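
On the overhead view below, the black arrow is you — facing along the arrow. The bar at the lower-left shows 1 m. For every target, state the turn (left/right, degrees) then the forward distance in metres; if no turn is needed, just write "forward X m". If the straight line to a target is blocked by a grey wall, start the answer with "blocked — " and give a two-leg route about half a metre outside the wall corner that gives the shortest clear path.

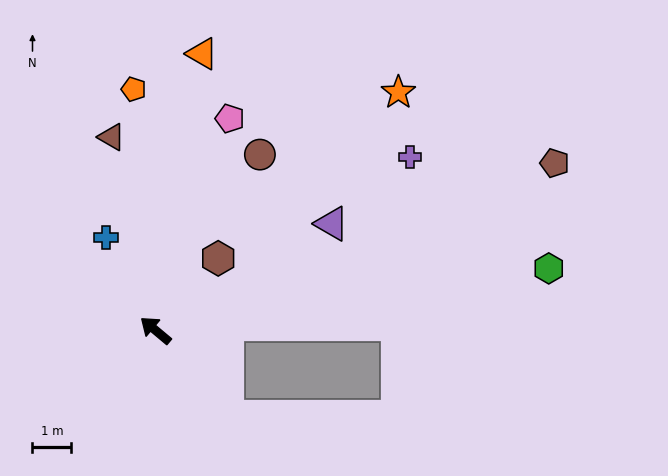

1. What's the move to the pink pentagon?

turn right 69°, forward 5.8 m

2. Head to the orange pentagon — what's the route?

turn right 45°, forward 6.3 m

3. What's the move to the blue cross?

turn right 22°, forward 2.7 m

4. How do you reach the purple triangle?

turn right 109°, forward 5.3 m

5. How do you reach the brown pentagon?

turn right 117°, forward 11.2 m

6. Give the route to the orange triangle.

turn right 60°, forward 7.3 m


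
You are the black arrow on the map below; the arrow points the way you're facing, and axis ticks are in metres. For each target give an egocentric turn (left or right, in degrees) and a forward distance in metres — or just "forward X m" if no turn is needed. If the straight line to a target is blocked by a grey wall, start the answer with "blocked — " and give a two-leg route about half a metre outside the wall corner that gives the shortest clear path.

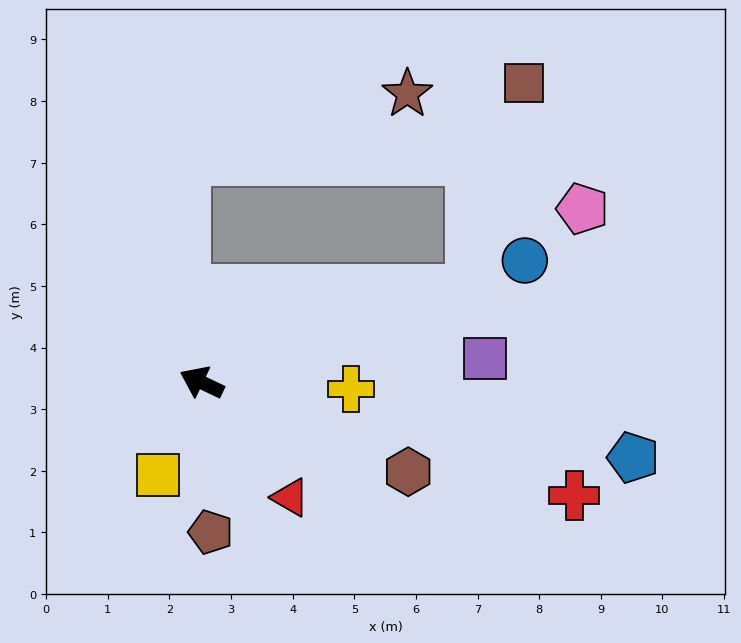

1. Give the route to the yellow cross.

turn right 157°, forward 2.4 m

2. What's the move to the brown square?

blocked — turn right 136°, forward 4.6 m, then turn left 57°, forward 3.5 m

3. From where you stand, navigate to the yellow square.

turn left 90°, forward 1.7 m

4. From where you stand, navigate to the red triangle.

turn left 153°, forward 2.4 m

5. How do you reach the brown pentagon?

turn left 119°, forward 2.4 m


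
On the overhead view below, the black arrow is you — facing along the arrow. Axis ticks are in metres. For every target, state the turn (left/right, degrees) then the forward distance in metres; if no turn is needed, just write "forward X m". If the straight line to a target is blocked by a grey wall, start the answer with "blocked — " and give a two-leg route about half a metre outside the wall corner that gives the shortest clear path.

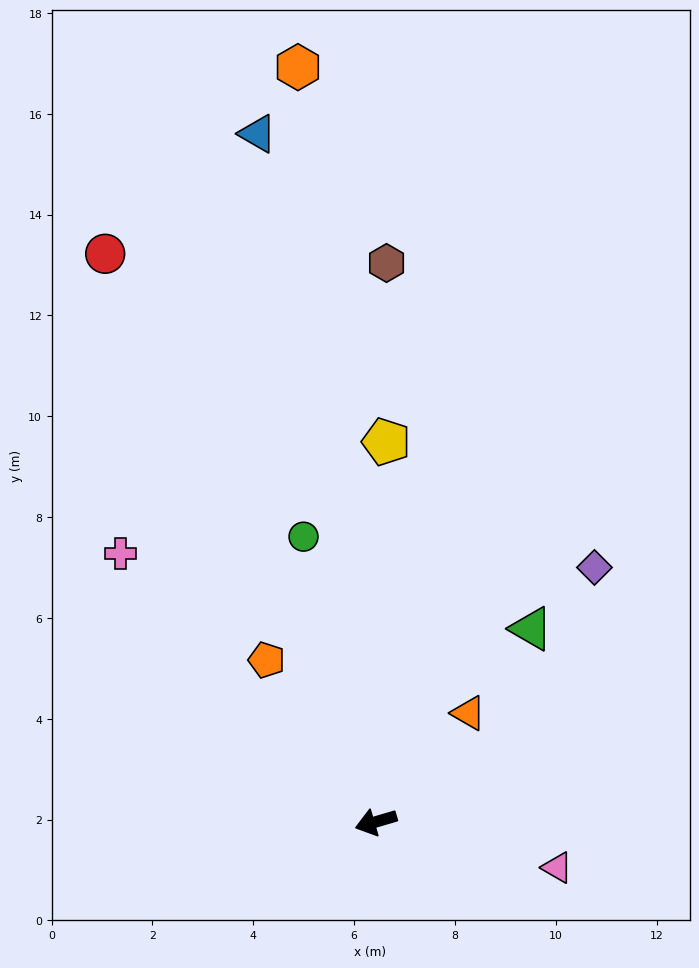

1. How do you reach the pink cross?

turn right 63°, forward 7.3 m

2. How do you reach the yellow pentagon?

turn right 108°, forward 7.5 m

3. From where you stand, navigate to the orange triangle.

turn right 147°, forward 2.8 m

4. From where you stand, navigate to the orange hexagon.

turn right 100°, forward 15.0 m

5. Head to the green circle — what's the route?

turn right 92°, forward 5.8 m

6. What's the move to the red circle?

turn right 81°, forward 12.5 m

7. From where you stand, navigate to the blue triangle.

turn right 97°, forward 13.8 m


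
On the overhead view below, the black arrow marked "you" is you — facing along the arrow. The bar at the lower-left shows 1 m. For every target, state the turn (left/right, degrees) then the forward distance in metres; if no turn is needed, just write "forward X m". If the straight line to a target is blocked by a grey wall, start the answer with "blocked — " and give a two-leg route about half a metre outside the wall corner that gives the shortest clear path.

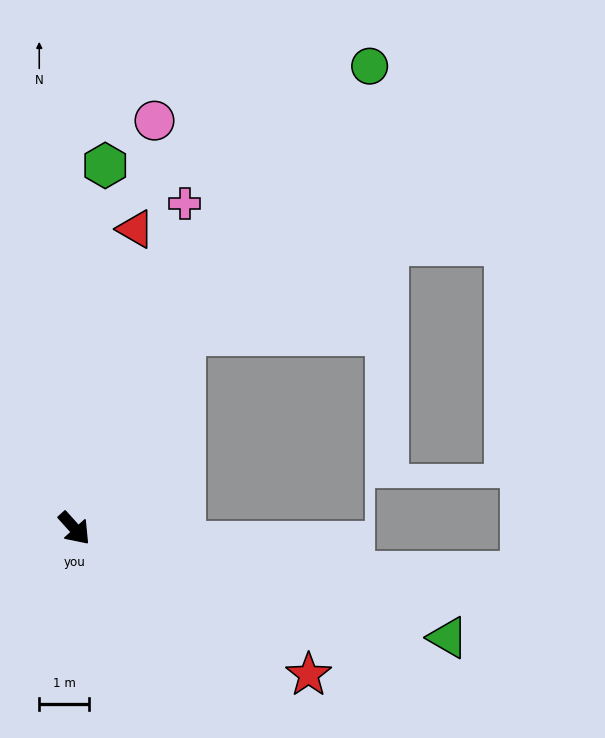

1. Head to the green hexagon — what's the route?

turn left 133°, forward 7.3 m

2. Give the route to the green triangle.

turn left 32°, forward 7.8 m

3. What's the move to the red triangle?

turn left 126°, forward 6.2 m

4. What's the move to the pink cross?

turn left 119°, forward 6.9 m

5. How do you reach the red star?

turn left 16°, forward 5.6 m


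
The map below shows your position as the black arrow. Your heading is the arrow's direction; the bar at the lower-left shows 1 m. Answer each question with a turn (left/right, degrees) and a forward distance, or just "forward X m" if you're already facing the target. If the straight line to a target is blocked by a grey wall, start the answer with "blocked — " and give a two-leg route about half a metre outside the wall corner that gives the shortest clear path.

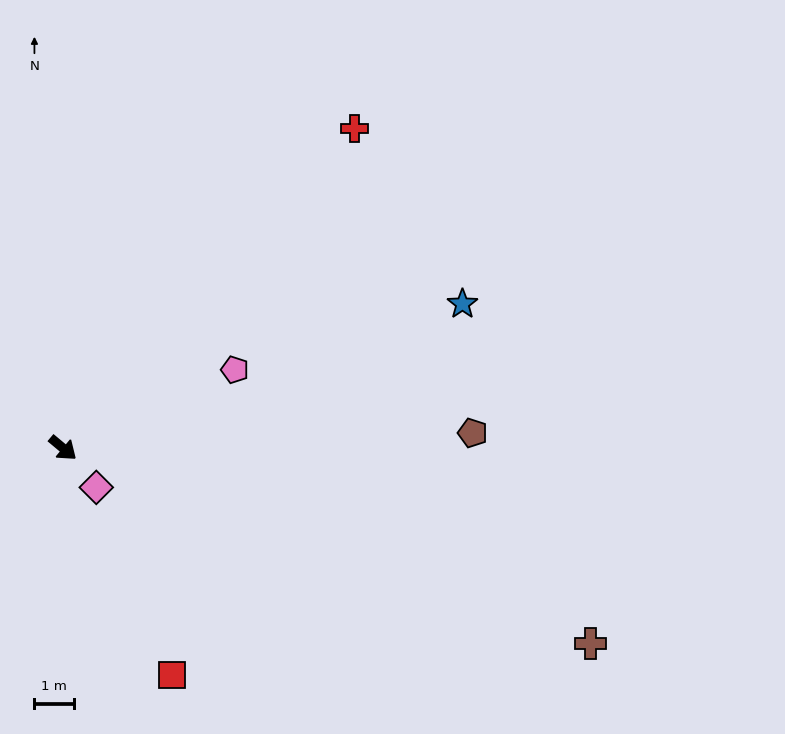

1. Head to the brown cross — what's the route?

turn left 20°, forward 14.2 m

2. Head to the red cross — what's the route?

turn left 88°, forward 11.0 m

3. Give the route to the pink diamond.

turn right 10°, forward 1.3 m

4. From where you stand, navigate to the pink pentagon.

turn left 64°, forward 4.8 m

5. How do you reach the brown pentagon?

turn left 42°, forward 10.4 m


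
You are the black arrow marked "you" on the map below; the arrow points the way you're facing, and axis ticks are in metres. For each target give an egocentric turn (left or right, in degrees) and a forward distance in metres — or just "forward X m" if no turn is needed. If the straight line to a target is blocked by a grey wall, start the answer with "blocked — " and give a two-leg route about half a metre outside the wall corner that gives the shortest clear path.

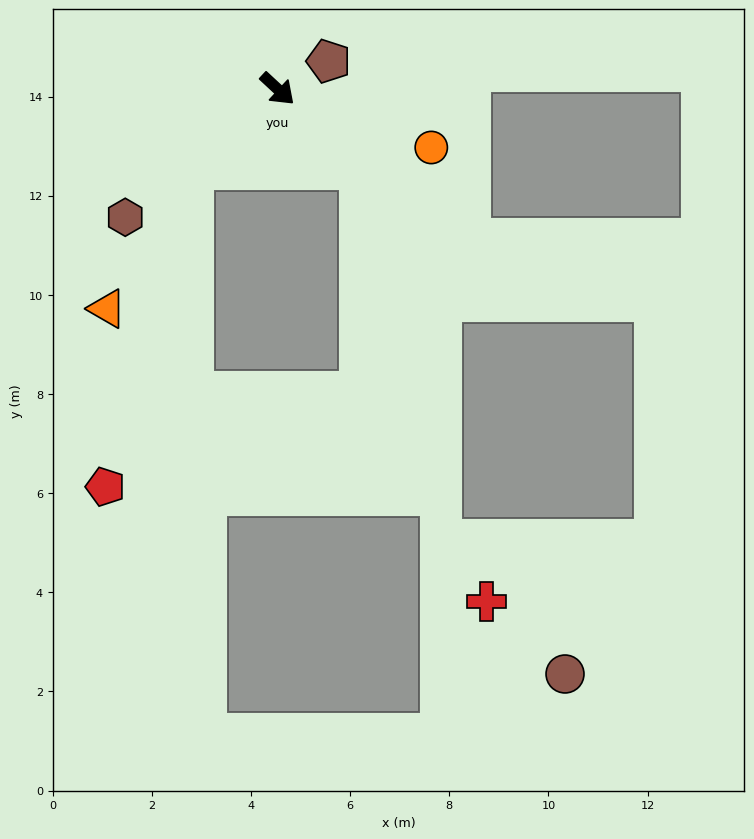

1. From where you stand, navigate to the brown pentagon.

turn left 71°, forward 1.2 m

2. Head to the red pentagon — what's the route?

blocked — turn right 94°, forward 2.3 m, then turn left 31°, forward 6.7 m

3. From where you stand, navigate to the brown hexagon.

turn right 97°, forward 4.0 m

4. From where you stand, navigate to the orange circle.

turn left 22°, forward 3.3 m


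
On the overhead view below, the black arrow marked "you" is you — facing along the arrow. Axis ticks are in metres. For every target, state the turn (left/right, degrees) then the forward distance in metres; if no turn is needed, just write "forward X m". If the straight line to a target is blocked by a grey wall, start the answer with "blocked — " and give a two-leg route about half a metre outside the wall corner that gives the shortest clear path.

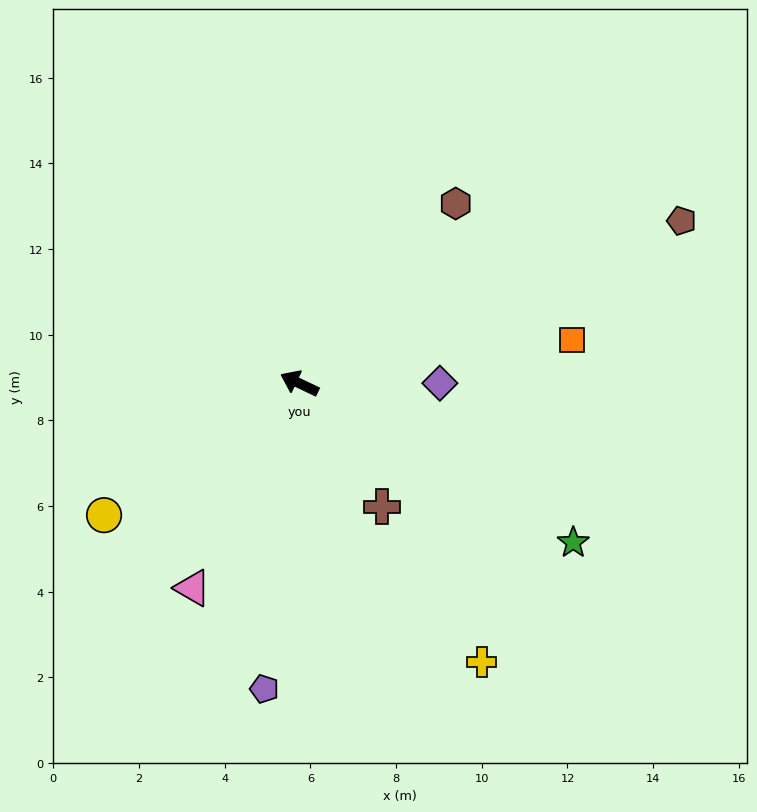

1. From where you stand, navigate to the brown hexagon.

turn right 106°, forward 5.6 m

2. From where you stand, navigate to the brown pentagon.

turn right 132°, forward 9.7 m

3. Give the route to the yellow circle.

turn left 59°, forward 5.5 m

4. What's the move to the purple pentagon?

turn left 109°, forward 7.2 m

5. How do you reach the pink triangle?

turn left 88°, forward 5.4 m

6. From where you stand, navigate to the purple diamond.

turn right 155°, forward 3.3 m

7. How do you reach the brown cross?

turn left 149°, forward 3.5 m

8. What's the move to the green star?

turn left 175°, forward 7.4 m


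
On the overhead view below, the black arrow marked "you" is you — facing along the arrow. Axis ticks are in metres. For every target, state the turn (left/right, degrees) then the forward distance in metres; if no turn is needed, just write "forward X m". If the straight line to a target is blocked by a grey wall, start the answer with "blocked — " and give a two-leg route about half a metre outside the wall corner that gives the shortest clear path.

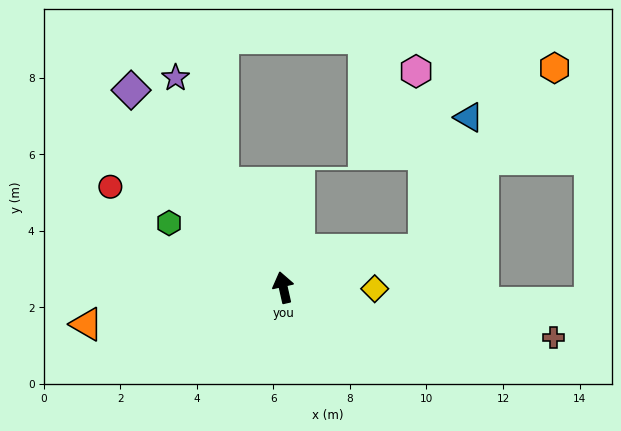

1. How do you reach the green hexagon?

turn left 48°, forward 3.4 m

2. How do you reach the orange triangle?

turn left 88°, forward 5.2 m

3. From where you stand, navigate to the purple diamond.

turn left 25°, forward 6.5 m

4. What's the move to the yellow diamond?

turn right 104°, forward 2.4 m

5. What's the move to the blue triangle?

blocked — turn right 88°, forward 3.8 m, then turn left 57°, forward 3.7 m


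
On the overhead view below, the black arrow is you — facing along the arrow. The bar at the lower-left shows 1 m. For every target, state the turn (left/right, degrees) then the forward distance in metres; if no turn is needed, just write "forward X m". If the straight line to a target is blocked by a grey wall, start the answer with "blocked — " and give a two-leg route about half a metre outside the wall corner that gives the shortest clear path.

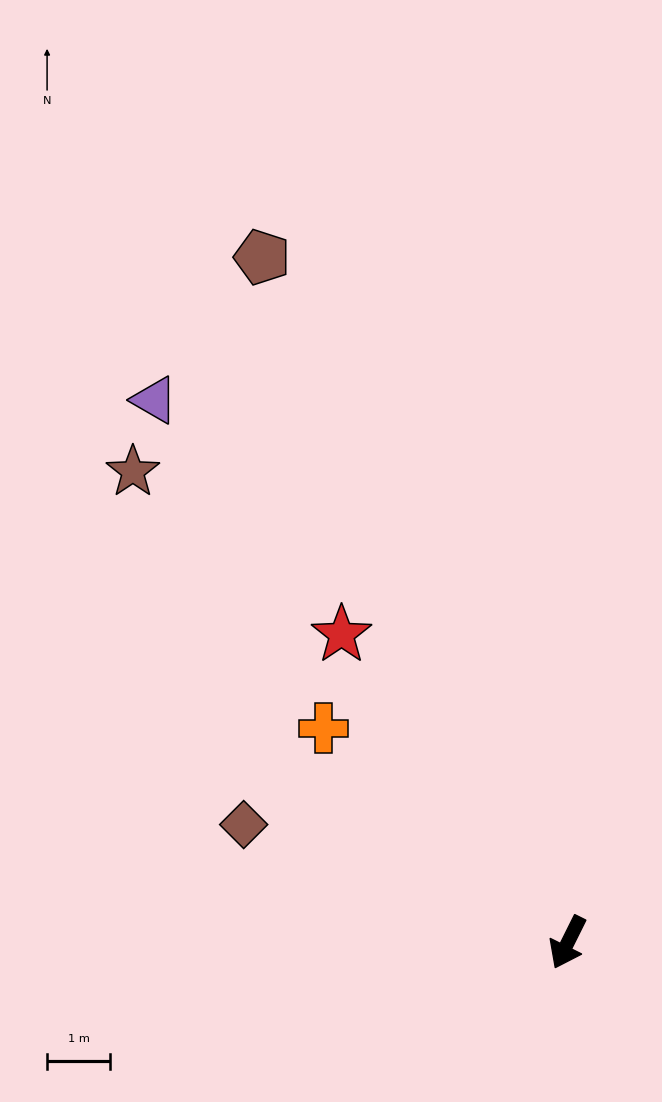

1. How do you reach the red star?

turn right 117°, forward 6.0 m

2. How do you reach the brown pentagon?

turn right 130°, forward 11.9 m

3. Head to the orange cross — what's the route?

turn right 105°, forward 5.1 m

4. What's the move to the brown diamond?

turn right 84°, forward 5.5 m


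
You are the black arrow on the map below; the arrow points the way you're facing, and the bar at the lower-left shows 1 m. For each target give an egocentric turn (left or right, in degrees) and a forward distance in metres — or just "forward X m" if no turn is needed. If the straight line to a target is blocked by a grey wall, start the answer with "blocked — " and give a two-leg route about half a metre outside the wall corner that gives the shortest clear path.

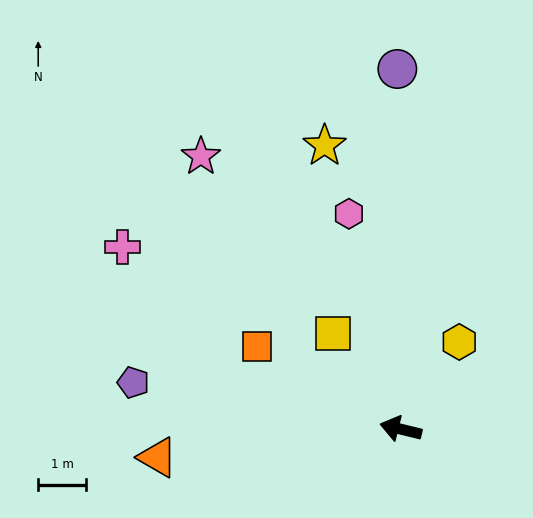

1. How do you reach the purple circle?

turn right 76°, forward 7.5 m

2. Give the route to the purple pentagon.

turn left 4°, forward 5.7 m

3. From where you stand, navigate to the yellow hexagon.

turn right 110°, forward 2.2 m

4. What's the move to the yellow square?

turn right 41°, forward 2.4 m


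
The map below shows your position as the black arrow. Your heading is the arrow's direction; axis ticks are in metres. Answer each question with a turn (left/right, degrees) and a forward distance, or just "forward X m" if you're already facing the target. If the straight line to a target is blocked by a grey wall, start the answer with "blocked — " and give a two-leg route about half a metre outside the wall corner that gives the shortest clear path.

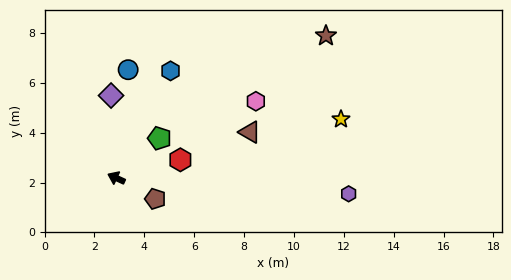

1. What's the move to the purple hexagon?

turn right 159°, forward 9.3 m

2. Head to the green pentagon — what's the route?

turn right 113°, forward 2.4 m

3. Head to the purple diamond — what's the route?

turn right 62°, forward 3.3 m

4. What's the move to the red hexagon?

turn right 139°, forward 2.7 m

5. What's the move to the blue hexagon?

turn right 92°, forward 4.8 m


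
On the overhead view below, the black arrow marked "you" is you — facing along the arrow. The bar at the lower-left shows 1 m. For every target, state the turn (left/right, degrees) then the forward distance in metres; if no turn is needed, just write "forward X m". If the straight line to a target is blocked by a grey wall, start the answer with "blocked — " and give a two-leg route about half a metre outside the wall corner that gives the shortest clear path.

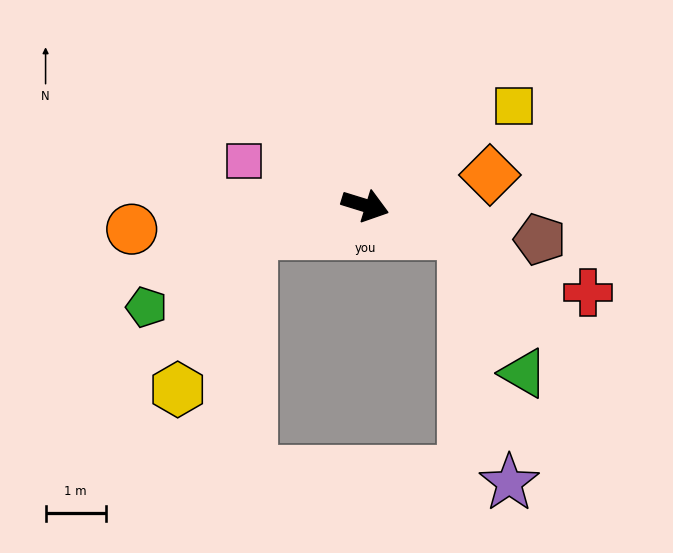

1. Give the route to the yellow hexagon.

blocked — turn right 149°, forward 1.9 m, then turn left 51°, forward 2.9 m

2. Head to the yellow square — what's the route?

turn left 51°, forward 3.0 m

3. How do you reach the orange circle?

turn right 157°, forward 3.9 m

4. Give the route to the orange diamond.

turn left 31°, forward 2.1 m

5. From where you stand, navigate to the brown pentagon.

turn left 6°, forward 2.9 m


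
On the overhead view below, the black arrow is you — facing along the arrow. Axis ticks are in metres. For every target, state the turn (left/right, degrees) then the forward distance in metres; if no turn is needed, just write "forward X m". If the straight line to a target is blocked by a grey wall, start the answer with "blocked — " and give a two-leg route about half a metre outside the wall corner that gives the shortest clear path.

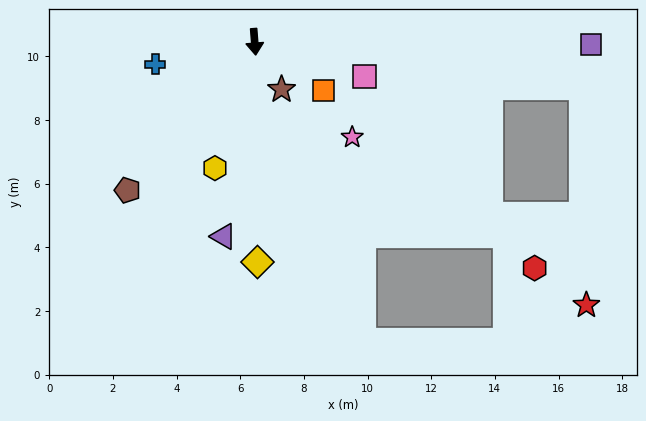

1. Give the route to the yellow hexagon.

turn right 22°, forward 4.2 m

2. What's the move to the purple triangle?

turn right 14°, forward 6.2 m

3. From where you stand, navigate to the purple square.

turn left 85°, forward 10.6 m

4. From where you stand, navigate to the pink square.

turn left 68°, forward 3.6 m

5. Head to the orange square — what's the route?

turn left 50°, forward 2.6 m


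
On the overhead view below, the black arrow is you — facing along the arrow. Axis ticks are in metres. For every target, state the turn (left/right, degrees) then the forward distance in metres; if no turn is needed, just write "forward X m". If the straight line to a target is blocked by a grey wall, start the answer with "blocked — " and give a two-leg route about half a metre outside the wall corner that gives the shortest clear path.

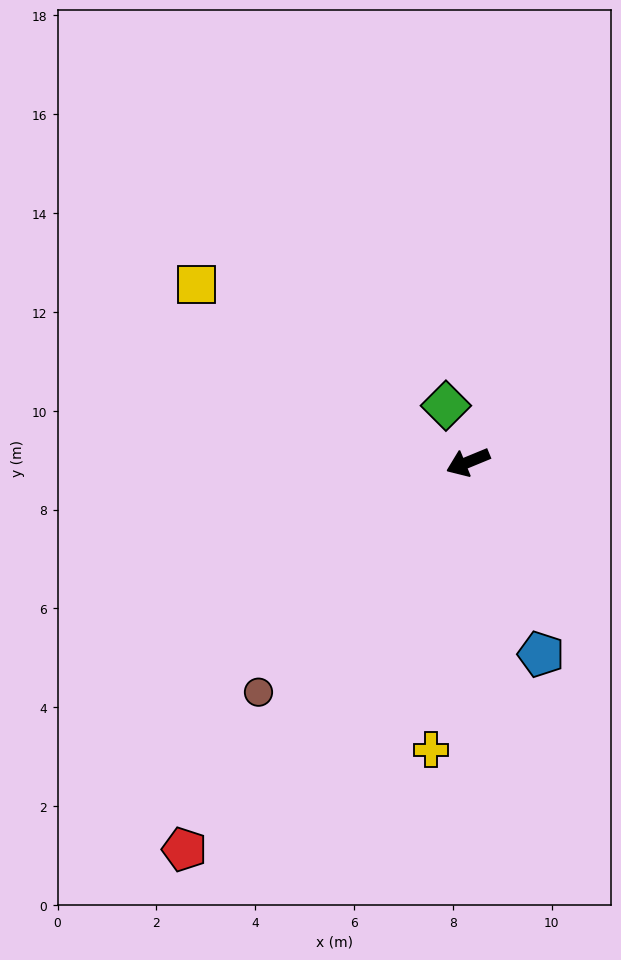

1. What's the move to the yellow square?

turn right 56°, forward 6.6 m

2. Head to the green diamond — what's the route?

turn right 91°, forward 1.2 m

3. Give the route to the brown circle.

turn left 25°, forward 6.3 m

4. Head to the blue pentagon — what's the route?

turn left 88°, forward 4.2 m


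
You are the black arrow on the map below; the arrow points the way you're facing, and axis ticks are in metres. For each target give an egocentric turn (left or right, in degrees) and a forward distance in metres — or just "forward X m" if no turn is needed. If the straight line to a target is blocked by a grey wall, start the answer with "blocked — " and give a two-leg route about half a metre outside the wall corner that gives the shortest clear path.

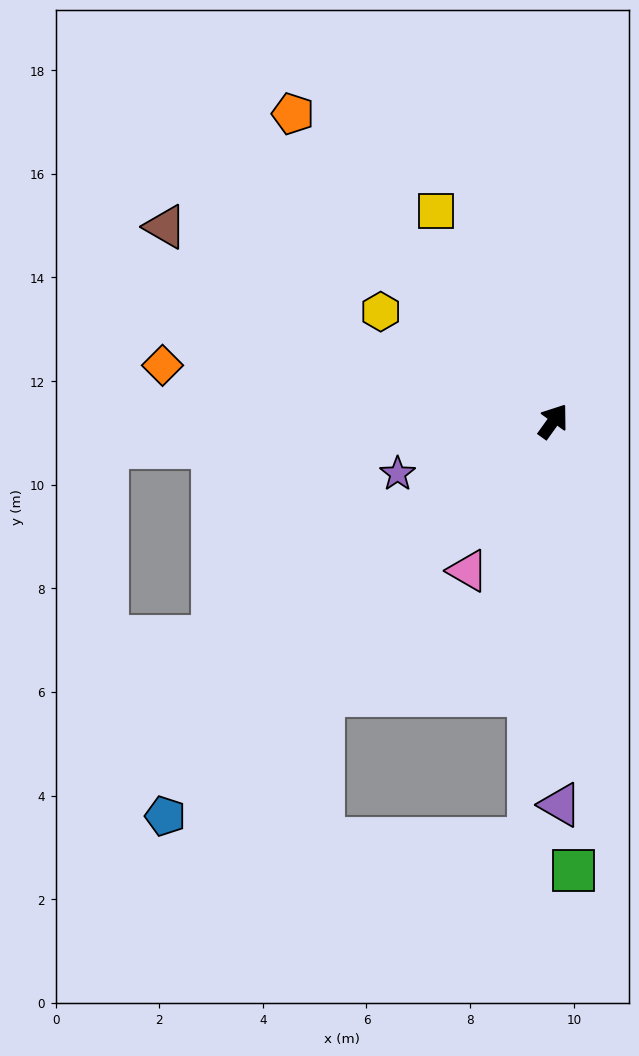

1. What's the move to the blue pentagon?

turn left 171°, forward 10.7 m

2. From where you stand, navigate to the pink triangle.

turn right 174°, forward 3.3 m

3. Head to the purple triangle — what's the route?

turn right 143°, forward 7.4 m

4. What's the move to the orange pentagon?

turn left 76°, forward 7.8 m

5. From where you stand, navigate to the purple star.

turn left 144°, forward 3.2 m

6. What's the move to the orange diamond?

turn left 118°, forward 7.6 m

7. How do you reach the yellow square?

turn left 65°, forward 4.6 m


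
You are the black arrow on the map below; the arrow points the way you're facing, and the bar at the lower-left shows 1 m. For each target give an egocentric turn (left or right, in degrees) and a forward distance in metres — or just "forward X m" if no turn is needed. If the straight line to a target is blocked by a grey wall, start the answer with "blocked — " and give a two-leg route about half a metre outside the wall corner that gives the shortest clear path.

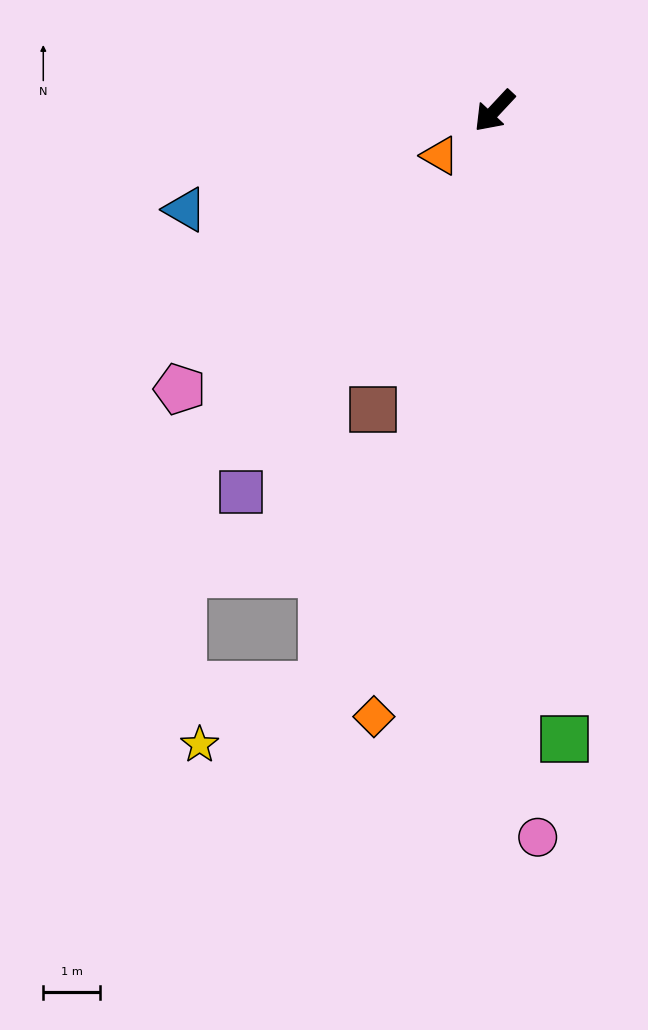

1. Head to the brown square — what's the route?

turn left 21°, forward 5.7 m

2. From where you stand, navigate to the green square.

turn left 49°, forward 11.1 m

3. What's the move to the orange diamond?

turn left 32°, forward 10.8 m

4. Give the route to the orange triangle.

turn right 8°, forward 1.2 m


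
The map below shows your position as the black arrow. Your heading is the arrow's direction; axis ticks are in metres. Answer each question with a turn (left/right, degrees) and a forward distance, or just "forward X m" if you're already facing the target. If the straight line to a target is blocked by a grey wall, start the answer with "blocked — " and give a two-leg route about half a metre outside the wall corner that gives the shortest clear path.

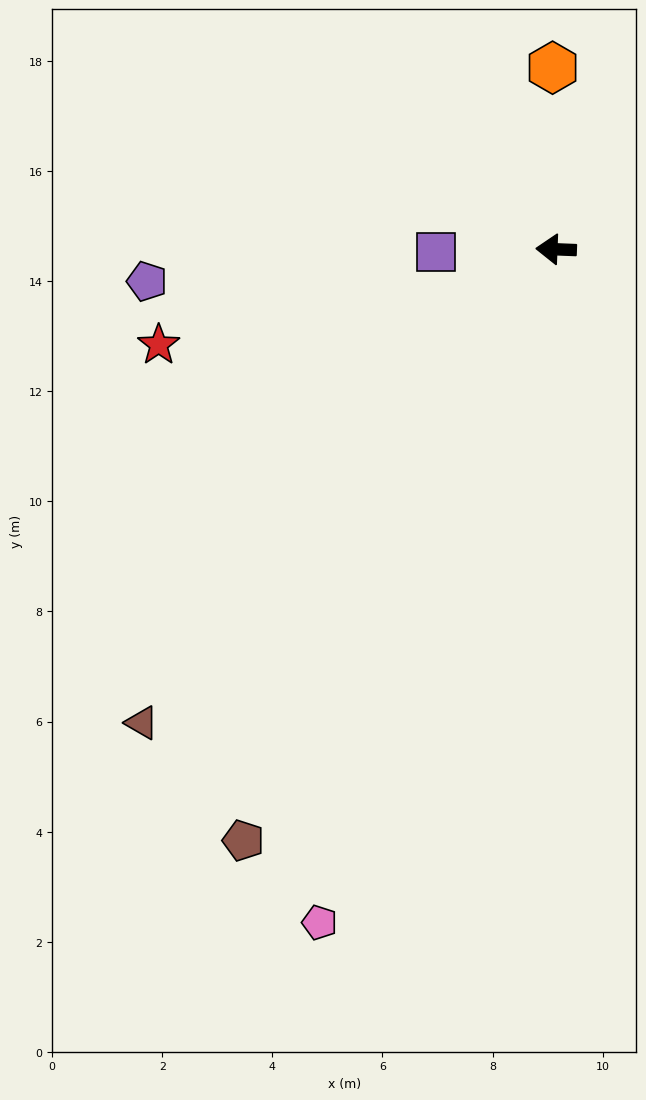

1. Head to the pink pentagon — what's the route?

turn left 73°, forward 13.0 m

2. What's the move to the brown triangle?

turn left 51°, forward 11.4 m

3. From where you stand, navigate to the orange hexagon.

turn right 87°, forward 3.3 m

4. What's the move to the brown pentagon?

turn left 64°, forward 12.1 m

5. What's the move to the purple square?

turn left 4°, forward 2.2 m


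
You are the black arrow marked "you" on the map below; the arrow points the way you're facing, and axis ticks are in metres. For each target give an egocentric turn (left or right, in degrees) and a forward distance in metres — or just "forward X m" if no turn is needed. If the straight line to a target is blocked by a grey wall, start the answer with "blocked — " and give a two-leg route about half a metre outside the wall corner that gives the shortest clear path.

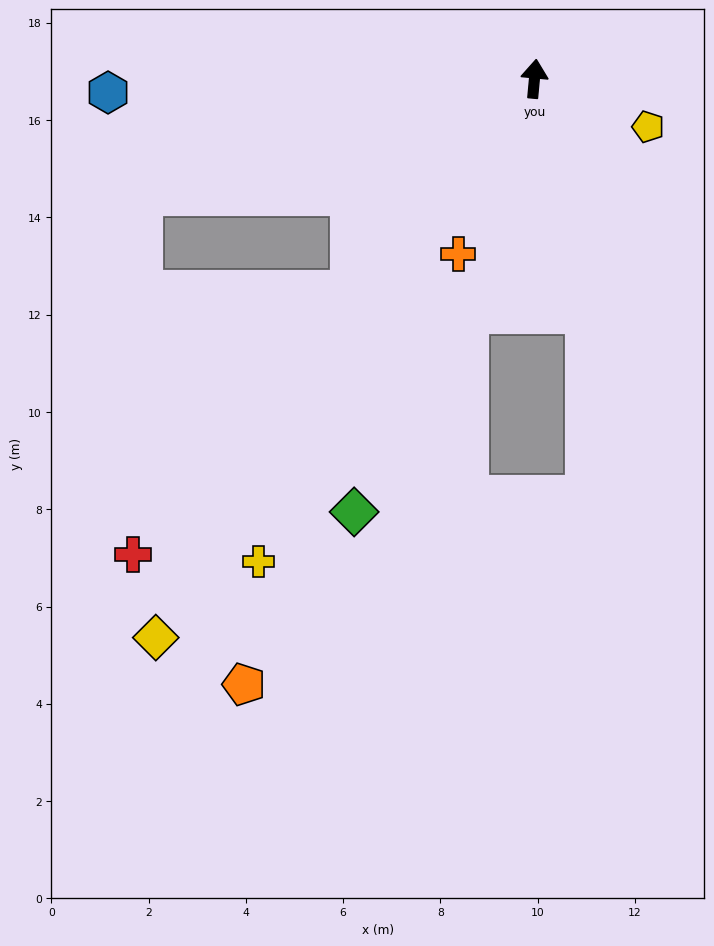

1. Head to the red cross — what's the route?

turn left 145°, forward 12.8 m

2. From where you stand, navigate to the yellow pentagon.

turn right 108°, forward 2.5 m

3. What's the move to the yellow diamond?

turn left 151°, forward 13.9 m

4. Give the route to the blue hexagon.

turn left 97°, forward 8.8 m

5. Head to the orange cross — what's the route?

turn left 162°, forward 3.9 m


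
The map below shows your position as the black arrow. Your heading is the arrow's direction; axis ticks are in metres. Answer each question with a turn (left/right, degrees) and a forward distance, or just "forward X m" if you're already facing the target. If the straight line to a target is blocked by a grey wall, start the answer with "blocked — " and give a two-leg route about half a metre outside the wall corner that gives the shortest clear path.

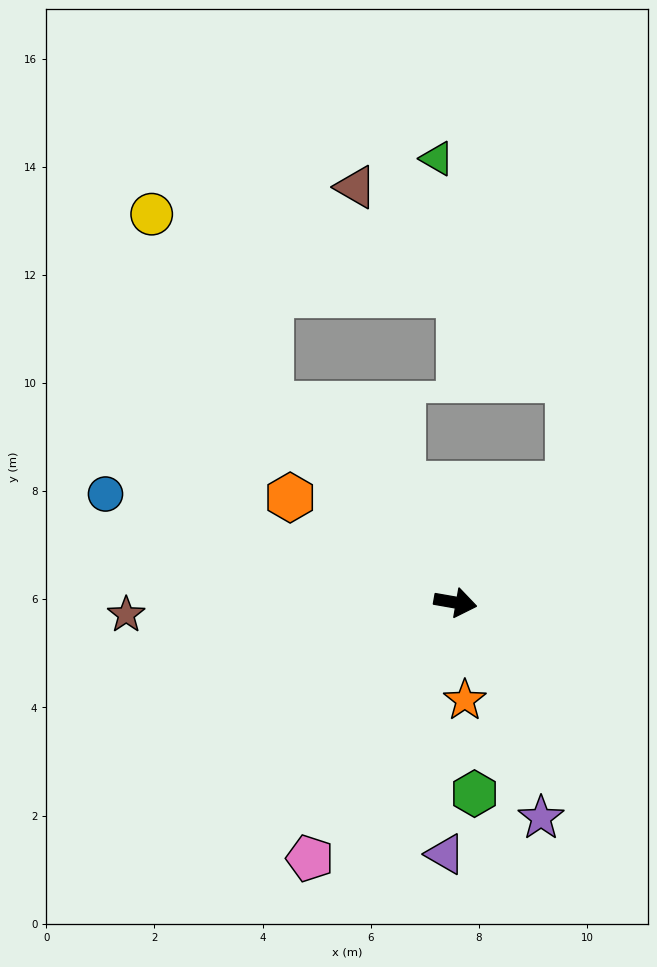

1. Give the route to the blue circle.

turn left 173°, forward 6.8 m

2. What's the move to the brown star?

turn right 168°, forward 6.1 m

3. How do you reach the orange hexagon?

turn left 157°, forward 3.6 m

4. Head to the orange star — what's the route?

turn right 75°, forward 1.8 m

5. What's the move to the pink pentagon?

turn right 110°, forward 5.4 m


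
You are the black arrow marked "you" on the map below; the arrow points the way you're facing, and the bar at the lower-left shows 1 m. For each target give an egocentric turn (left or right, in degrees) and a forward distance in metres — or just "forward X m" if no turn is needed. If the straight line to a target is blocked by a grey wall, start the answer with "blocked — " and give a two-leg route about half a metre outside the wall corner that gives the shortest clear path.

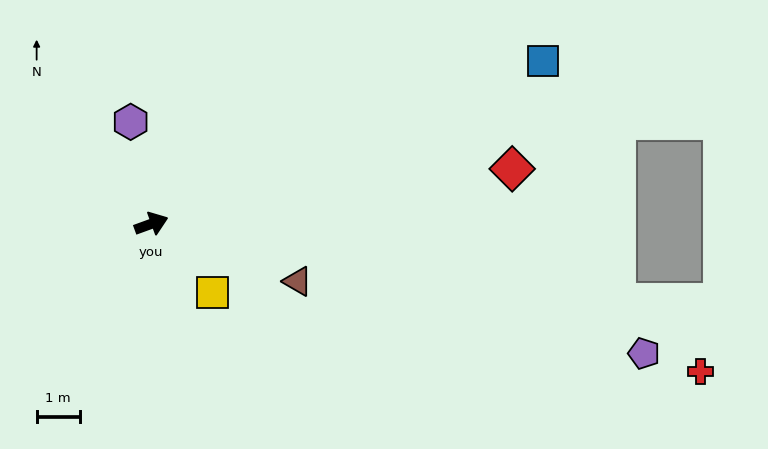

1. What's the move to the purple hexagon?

turn left 81°, forward 2.4 m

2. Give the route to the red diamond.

turn right 11°, forward 8.4 m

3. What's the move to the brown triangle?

turn right 41°, forward 3.6 m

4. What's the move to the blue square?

turn left 3°, forward 9.8 m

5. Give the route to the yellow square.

turn right 69°, forward 2.1 m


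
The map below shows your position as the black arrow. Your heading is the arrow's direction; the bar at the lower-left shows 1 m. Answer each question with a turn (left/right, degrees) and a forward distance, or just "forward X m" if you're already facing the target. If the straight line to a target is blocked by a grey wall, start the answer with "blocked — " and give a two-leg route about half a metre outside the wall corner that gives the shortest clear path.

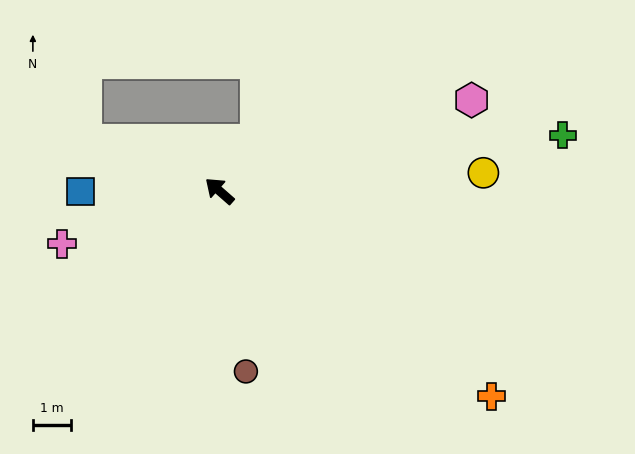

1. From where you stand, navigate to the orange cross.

turn right 176°, forward 8.8 m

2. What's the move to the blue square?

turn left 41°, forward 3.6 m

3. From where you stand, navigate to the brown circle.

turn left 140°, forward 4.7 m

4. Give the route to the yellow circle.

turn right 135°, forward 6.9 m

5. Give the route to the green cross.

turn right 130°, forward 9.0 m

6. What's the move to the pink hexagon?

turn right 119°, forward 7.0 m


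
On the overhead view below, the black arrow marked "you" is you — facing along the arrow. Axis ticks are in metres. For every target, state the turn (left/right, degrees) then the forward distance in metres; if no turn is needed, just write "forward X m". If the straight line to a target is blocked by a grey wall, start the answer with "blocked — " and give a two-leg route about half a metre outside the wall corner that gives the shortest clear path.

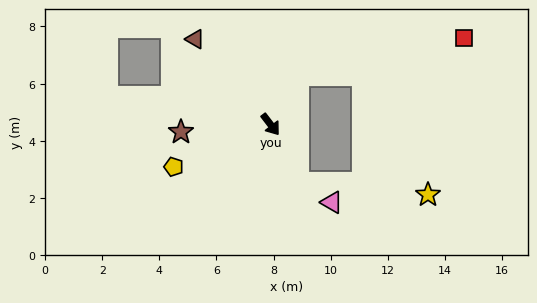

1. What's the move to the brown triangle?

turn right 176°, forward 4.0 m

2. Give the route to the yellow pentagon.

turn right 104°, forward 3.7 m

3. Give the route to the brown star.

turn right 123°, forward 3.1 m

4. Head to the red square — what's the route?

blocked — turn left 115°, forward 2.0 m, then turn right 50°, forward 6.0 m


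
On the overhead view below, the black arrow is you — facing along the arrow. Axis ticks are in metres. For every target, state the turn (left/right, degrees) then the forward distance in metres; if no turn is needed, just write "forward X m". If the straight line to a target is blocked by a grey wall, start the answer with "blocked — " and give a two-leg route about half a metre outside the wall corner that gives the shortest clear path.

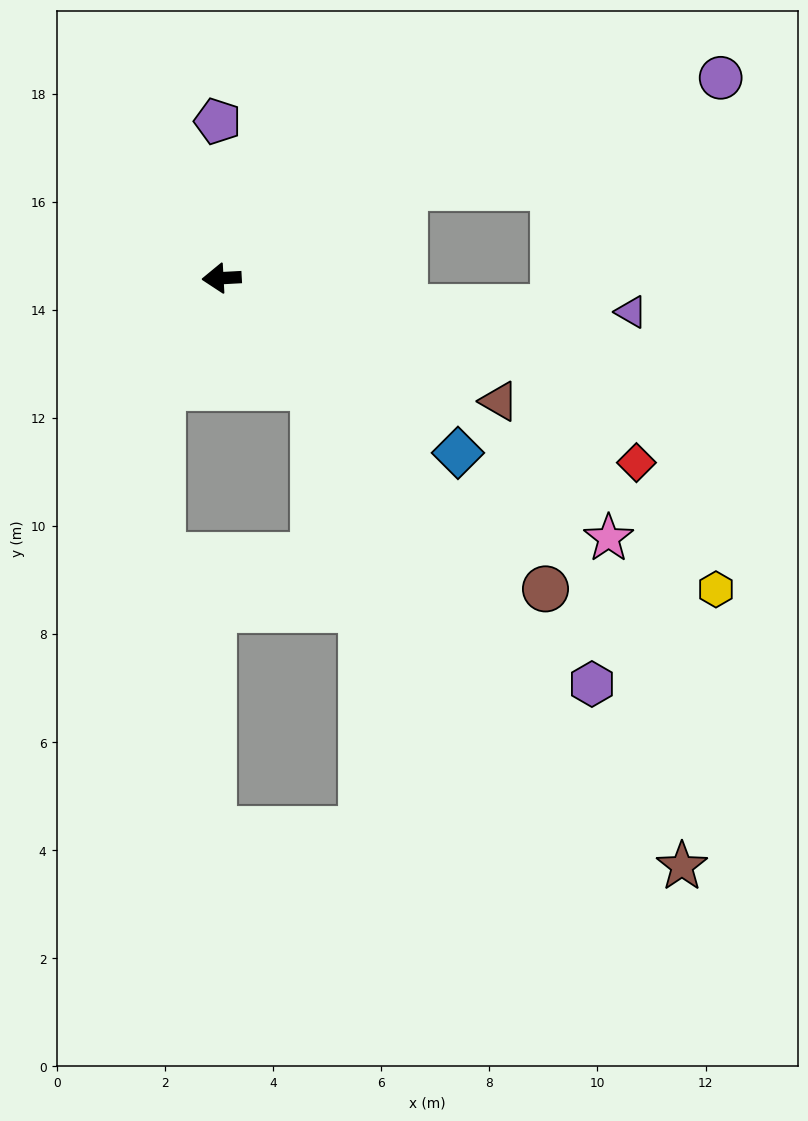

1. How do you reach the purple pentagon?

turn right 92°, forward 2.9 m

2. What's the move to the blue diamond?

turn left 140°, forward 5.4 m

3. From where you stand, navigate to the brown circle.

turn left 133°, forward 8.3 m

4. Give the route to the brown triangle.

turn left 153°, forward 5.6 m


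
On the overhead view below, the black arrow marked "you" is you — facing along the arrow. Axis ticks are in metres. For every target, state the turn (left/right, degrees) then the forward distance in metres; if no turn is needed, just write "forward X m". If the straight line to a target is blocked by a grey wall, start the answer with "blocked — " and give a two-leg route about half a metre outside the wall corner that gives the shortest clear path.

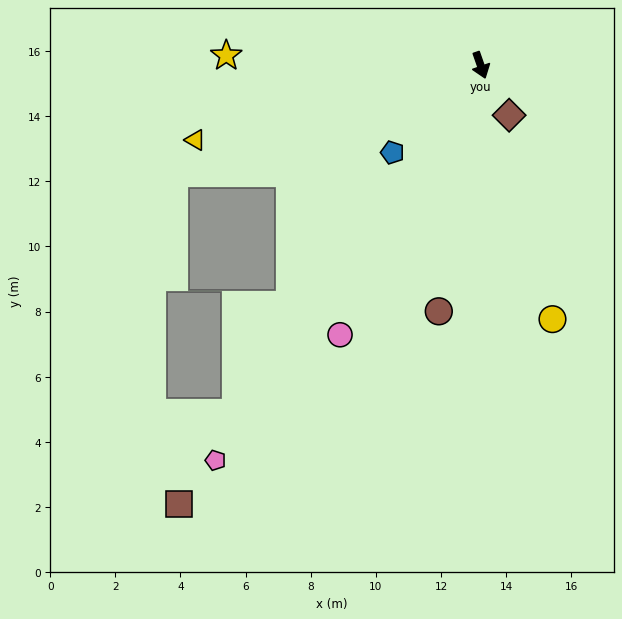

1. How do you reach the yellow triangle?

turn right 95°, forward 9.1 m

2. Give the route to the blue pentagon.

turn right 65°, forward 3.8 m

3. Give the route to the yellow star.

turn right 111°, forward 7.8 m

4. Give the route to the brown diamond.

turn left 10°, forward 1.8 m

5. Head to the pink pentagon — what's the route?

turn right 53°, forward 14.6 m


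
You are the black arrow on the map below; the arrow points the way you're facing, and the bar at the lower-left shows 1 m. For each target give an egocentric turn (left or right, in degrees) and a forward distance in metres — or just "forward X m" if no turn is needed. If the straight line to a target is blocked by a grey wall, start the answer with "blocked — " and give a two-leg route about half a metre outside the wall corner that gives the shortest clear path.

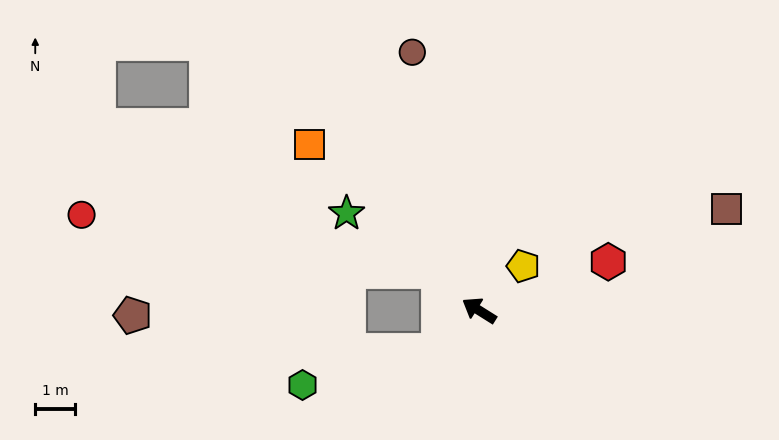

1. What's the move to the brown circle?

turn right 43°, forward 6.6 m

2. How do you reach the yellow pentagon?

turn right 103°, forward 1.6 m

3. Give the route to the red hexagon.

turn right 127°, forward 3.4 m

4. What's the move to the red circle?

blocked — turn right 11°, forward 1.4 m, then turn left 34°, forward 9.0 m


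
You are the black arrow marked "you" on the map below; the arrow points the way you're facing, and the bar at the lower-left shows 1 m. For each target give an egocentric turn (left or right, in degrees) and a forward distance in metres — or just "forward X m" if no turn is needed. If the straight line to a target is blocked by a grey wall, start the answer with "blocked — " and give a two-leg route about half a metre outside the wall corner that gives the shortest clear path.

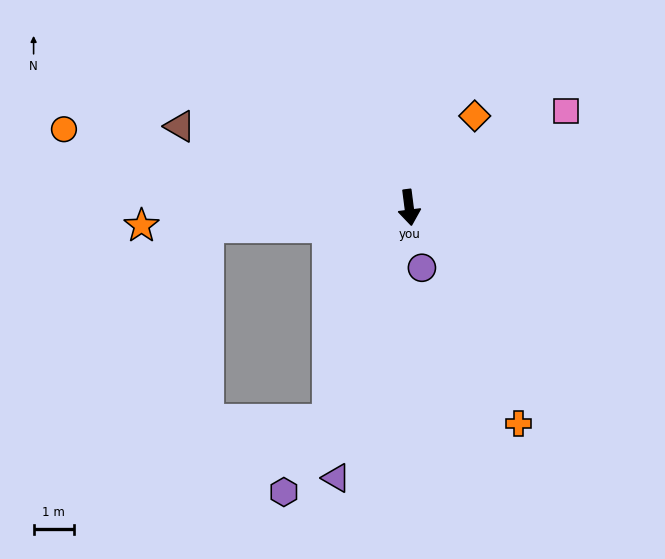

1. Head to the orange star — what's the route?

turn right 93°, forward 6.7 m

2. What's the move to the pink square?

turn left 114°, forward 4.6 m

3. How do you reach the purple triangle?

turn right 22°, forward 7.0 m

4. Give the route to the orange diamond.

turn left 137°, forward 2.8 m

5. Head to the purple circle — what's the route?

turn left 5°, forward 1.5 m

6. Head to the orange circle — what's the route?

turn right 110°, forward 8.8 m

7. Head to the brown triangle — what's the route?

turn right 117°, forward 6.1 m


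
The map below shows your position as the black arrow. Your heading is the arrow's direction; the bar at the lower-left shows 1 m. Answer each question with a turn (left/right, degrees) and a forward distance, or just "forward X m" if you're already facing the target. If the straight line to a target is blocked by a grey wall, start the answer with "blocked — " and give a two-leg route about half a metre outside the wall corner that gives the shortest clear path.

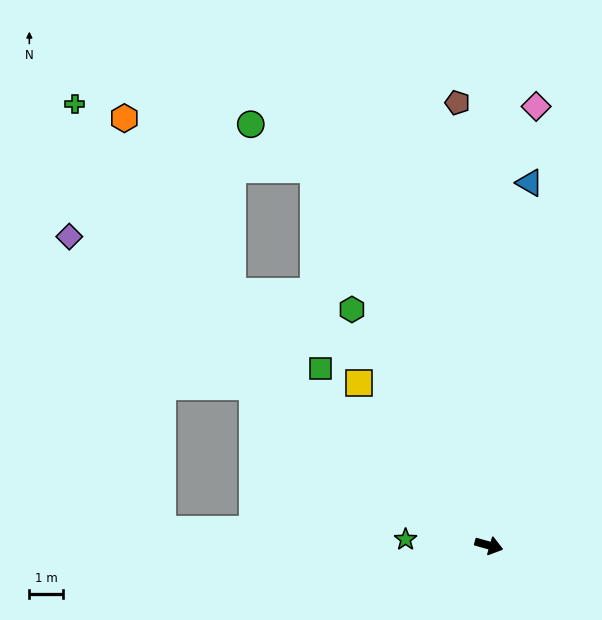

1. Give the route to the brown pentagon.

turn left 110°, forward 13.3 m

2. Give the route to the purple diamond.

turn left 159°, forward 15.7 m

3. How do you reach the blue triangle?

turn left 99°, forward 11.0 m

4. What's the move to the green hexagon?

turn left 136°, forward 8.2 m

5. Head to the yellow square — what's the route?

turn left 144°, forward 6.3 m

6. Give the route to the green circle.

blocked — turn left 131°, forward 12.5 m, then turn left 29°, forward 2.3 m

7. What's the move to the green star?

turn right 168°, forward 2.5 m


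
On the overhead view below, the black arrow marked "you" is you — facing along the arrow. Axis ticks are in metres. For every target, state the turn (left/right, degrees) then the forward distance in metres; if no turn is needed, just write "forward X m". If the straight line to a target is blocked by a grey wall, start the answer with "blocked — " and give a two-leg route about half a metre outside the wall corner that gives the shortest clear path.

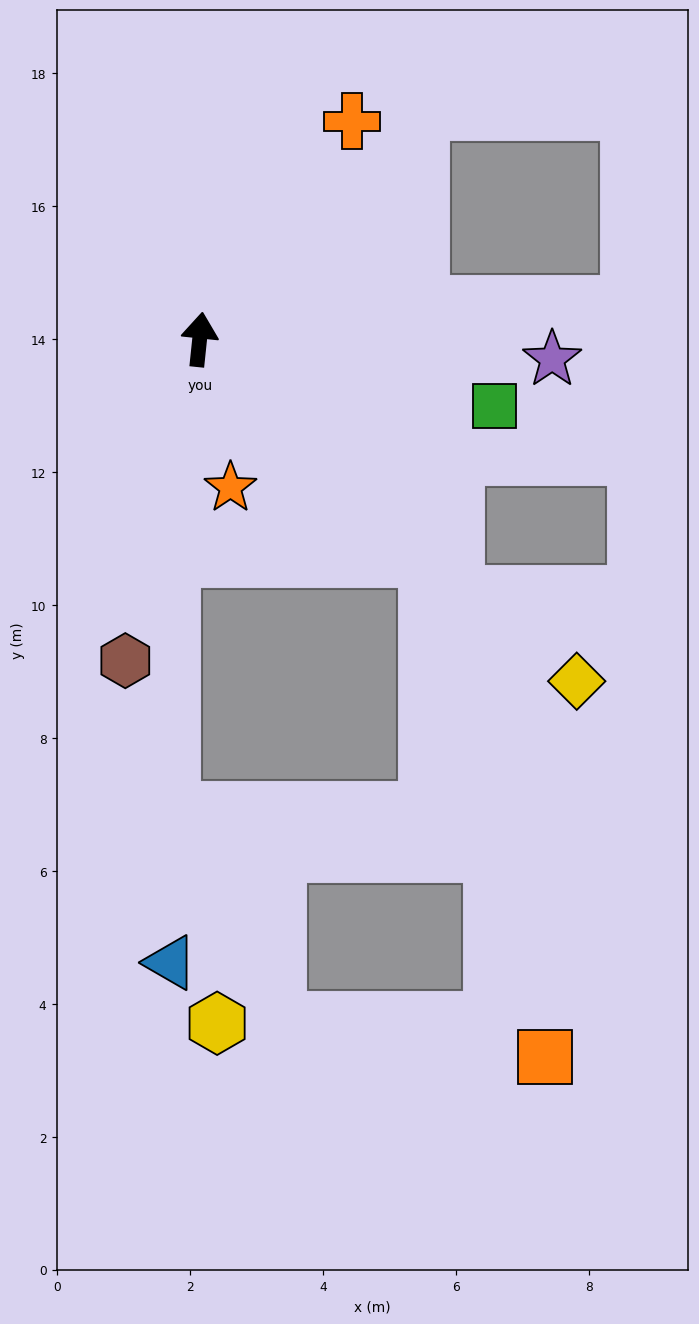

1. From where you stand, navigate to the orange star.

turn right 162°, forward 2.3 m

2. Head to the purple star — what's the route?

turn right 87°, forward 5.3 m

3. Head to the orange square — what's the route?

blocked — turn right 128°, forward 4.8 m, then turn right 33°, forward 7.7 m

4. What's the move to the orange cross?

turn right 29°, forward 4.0 m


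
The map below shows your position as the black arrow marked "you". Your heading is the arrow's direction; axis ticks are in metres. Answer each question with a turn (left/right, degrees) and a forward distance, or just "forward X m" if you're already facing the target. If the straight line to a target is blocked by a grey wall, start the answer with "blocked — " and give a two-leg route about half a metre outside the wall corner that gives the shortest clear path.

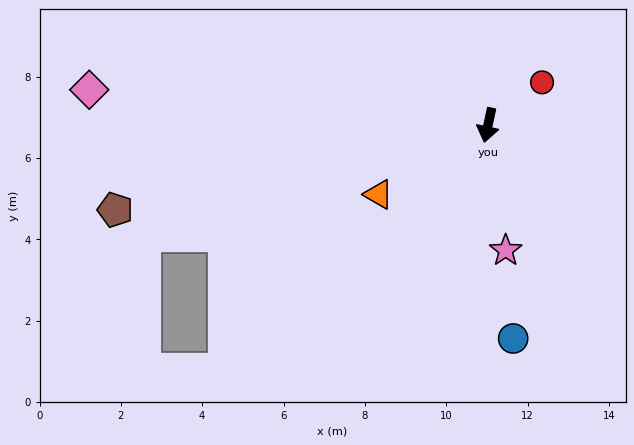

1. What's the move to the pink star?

turn left 20°, forward 3.1 m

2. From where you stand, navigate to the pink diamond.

turn right 83°, forward 9.8 m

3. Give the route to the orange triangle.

turn right 46°, forward 3.2 m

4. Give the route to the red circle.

turn left 141°, forward 1.7 m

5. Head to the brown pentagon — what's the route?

turn right 65°, forward 9.4 m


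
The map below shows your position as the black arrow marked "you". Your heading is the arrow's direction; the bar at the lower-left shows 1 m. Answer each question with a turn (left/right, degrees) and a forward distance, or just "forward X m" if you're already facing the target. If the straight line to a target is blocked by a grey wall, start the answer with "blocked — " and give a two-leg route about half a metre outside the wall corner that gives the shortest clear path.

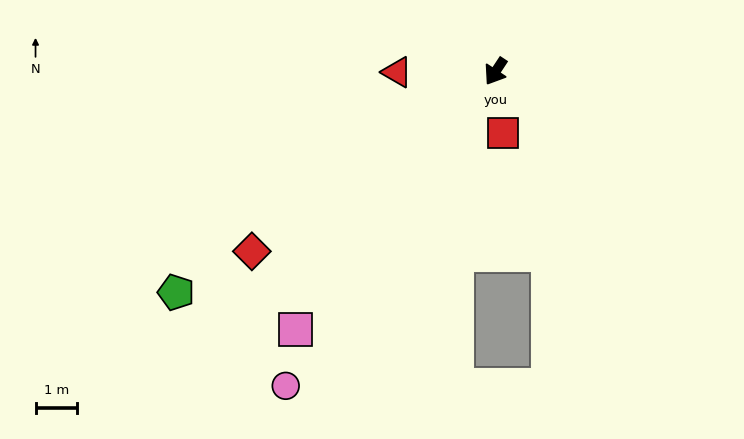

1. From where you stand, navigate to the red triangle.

turn right 56°, forward 2.4 m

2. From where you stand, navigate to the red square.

turn left 40°, forward 1.5 m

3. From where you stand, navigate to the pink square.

turn right 4°, forward 7.8 m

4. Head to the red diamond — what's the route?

turn right 20°, forward 7.2 m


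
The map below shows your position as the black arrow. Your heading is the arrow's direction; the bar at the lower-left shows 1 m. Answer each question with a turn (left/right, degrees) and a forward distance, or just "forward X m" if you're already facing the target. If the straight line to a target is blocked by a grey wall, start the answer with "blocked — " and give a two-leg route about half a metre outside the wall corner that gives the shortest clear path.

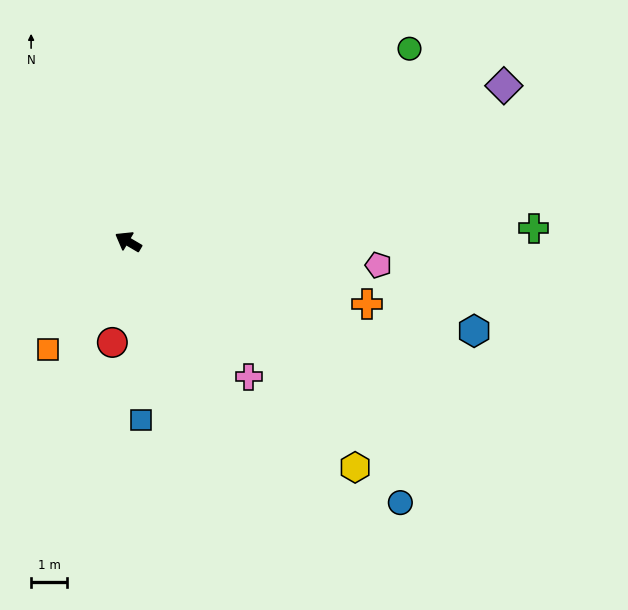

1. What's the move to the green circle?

turn right 115°, forward 9.5 m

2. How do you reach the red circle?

turn left 112°, forward 2.8 m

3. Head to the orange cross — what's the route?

turn right 164°, forward 6.8 m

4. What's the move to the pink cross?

turn left 162°, forward 5.0 m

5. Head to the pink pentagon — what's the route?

turn right 155°, forward 7.0 m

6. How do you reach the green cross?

turn right 148°, forward 11.3 m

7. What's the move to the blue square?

turn left 125°, forward 5.0 m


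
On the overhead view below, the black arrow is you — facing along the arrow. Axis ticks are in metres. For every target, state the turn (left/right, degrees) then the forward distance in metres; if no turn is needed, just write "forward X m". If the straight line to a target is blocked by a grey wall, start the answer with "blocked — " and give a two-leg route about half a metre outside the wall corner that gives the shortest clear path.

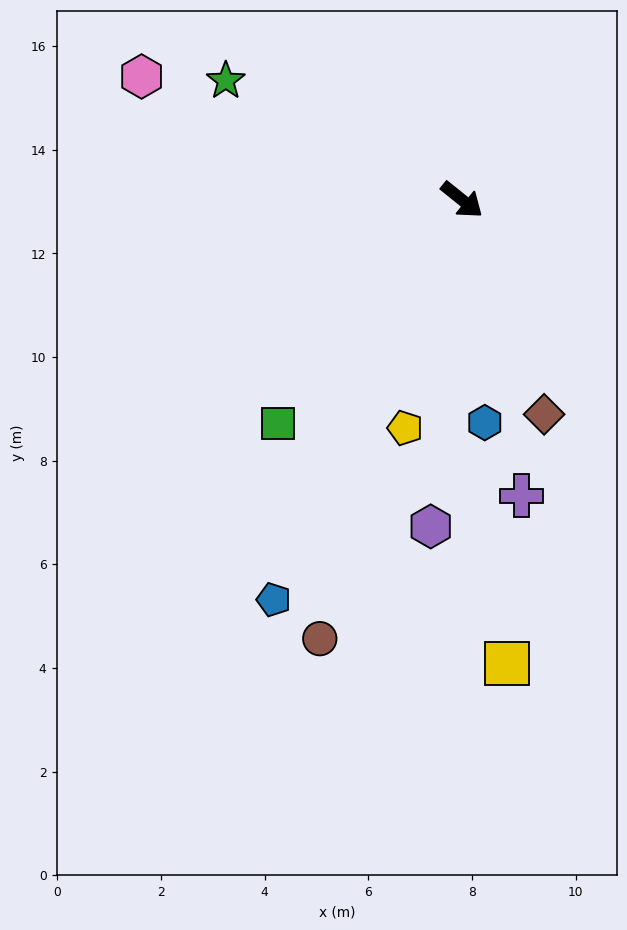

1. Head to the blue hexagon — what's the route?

turn right 45°, forward 4.3 m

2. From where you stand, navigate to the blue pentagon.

turn right 76°, forward 8.5 m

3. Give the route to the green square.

turn right 91°, forward 5.6 m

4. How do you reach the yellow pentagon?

turn right 65°, forward 4.5 m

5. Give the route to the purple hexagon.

turn right 57°, forward 6.3 m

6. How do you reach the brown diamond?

turn right 30°, forward 4.4 m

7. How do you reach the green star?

turn right 168°, forward 5.1 m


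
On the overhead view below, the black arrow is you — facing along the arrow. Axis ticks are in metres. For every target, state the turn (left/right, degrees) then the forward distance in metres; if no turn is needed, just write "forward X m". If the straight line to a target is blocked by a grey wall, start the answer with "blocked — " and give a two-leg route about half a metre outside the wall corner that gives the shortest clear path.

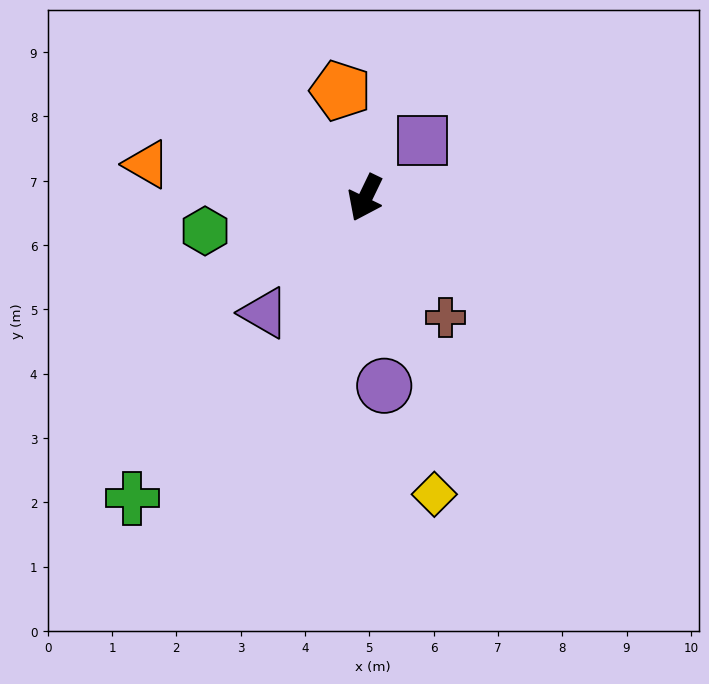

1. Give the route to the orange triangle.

turn right 73°, forward 3.4 m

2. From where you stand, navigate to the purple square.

turn left 161°, forward 1.3 m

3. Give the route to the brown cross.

turn left 60°, forward 2.2 m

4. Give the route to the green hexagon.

turn right 53°, forward 2.5 m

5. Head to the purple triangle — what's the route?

turn right 16°, forward 2.4 m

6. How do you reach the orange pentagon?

turn right 141°, forward 1.7 m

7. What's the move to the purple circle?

turn left 32°, forward 2.9 m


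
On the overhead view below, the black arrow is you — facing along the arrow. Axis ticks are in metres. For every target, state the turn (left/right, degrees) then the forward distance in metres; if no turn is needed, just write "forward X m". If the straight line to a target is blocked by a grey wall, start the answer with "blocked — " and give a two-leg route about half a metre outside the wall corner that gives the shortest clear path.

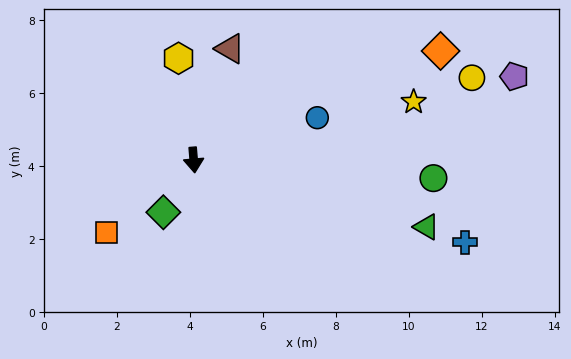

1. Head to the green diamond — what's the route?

turn right 35°, forward 1.7 m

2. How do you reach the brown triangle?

turn left 157°, forward 3.2 m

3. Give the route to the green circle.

turn left 81°, forward 6.6 m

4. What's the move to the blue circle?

turn left 104°, forward 3.6 m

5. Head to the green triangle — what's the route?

turn left 69°, forward 6.6 m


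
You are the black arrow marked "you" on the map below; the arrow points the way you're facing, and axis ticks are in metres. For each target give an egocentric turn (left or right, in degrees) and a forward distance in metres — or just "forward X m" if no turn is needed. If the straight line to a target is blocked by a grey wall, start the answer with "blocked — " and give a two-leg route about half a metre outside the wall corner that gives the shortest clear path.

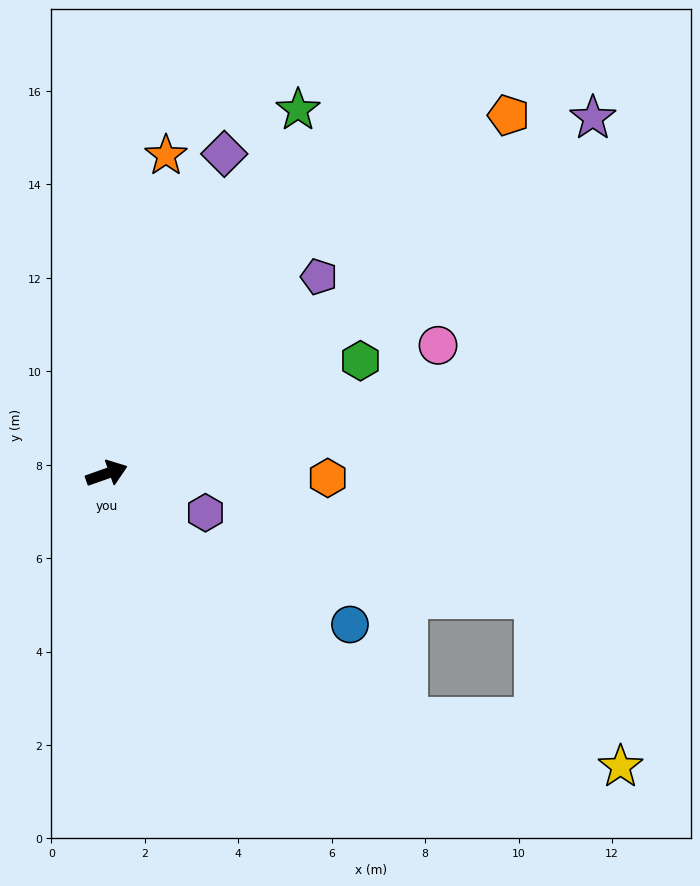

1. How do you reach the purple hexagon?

turn right 41°, forward 2.3 m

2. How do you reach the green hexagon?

turn left 5°, forward 5.9 m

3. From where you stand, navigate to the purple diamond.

turn left 50°, forward 7.3 m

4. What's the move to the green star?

turn left 43°, forward 8.8 m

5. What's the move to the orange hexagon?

turn right 21°, forward 4.7 m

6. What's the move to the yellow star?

blocked — turn right 58°, forward 8.3 m, then turn left 26°, forward 4.7 m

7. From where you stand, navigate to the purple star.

turn left 17°, forward 12.9 m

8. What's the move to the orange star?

turn left 60°, forward 6.9 m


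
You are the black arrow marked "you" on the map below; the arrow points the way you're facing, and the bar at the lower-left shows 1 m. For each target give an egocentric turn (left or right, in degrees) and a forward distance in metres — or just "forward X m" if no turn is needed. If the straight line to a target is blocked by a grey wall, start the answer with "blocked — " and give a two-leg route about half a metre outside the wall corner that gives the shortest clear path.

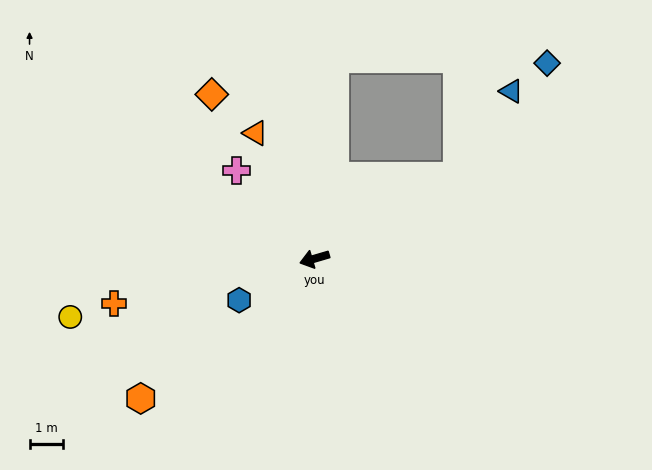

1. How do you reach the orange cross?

turn right 4°, forward 6.1 m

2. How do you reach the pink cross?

turn right 65°, forward 3.5 m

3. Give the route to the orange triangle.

turn right 81°, forward 4.1 m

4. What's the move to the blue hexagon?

turn left 12°, forward 2.6 m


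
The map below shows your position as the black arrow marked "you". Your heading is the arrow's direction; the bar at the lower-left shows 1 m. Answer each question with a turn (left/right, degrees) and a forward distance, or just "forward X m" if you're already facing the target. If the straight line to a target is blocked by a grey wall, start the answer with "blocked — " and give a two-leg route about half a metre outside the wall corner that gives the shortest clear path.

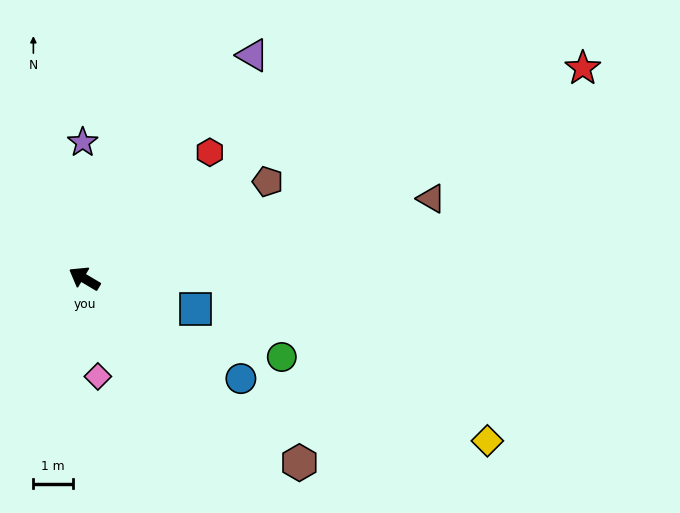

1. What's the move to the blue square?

turn right 165°, forward 2.9 m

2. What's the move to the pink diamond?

turn left 129°, forward 2.5 m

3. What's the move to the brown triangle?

turn right 136°, forward 9.1 m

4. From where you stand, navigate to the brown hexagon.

turn left 170°, forward 7.2 m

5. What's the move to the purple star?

turn right 59°, forward 3.5 m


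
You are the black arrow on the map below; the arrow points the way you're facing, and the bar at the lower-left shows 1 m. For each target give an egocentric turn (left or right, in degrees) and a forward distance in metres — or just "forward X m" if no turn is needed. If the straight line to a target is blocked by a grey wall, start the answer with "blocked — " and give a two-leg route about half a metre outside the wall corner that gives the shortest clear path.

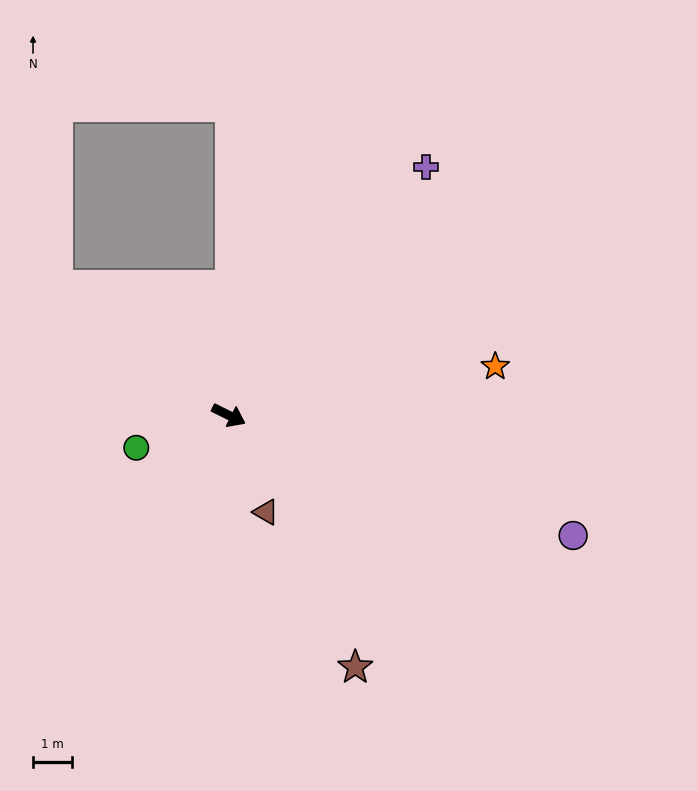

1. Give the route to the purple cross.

turn left 78°, forward 8.0 m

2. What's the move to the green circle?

turn right 134°, forward 2.5 m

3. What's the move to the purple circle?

turn left 7°, forward 9.3 m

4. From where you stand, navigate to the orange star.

turn left 37°, forward 6.9 m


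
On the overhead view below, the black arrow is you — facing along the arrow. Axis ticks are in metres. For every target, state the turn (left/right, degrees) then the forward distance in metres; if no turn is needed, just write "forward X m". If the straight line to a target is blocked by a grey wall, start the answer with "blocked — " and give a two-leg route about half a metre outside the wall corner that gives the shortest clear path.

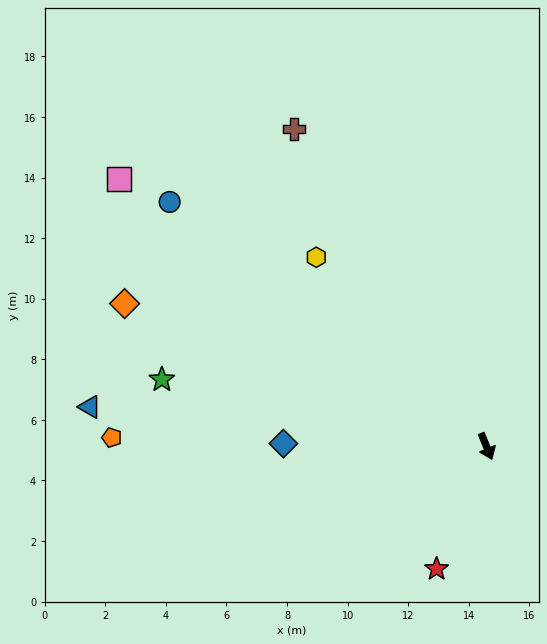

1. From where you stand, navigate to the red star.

turn right 45°, forward 4.4 m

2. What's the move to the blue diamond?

turn right 113°, forward 6.7 m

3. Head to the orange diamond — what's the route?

turn right 134°, forward 12.8 m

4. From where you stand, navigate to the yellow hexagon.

turn right 161°, forward 8.4 m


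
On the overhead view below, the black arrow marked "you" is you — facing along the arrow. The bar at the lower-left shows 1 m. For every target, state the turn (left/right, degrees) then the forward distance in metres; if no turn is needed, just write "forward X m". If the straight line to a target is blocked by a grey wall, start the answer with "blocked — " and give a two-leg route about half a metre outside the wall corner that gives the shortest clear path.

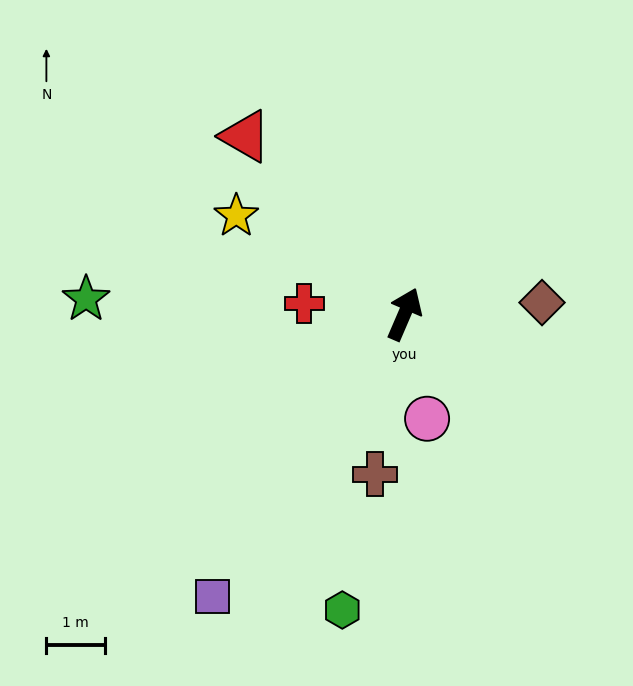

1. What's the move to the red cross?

turn left 107°, forward 1.7 m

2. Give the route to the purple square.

turn left 169°, forward 5.8 m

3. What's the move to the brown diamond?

turn right 62°, forward 2.4 m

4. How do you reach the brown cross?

turn right 167°, forward 2.8 m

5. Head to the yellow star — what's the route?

turn left 83°, forward 3.3 m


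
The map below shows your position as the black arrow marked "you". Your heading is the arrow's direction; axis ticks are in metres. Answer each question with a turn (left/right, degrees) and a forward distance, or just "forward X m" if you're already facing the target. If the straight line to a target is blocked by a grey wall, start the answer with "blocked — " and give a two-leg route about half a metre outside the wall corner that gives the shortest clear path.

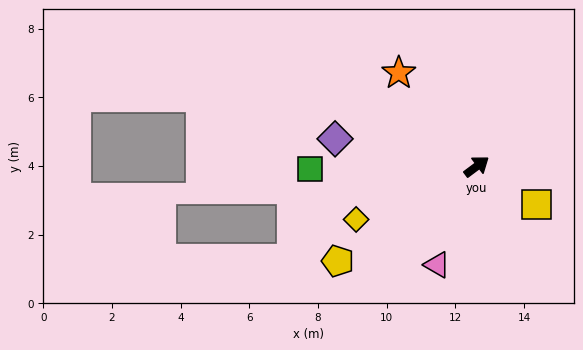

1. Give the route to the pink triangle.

turn right 149°, forward 3.1 m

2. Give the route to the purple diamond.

turn left 132°, forward 4.2 m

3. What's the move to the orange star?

turn left 93°, forward 3.5 m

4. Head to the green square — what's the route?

turn left 144°, forward 4.9 m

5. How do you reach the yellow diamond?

turn left 167°, forward 3.8 m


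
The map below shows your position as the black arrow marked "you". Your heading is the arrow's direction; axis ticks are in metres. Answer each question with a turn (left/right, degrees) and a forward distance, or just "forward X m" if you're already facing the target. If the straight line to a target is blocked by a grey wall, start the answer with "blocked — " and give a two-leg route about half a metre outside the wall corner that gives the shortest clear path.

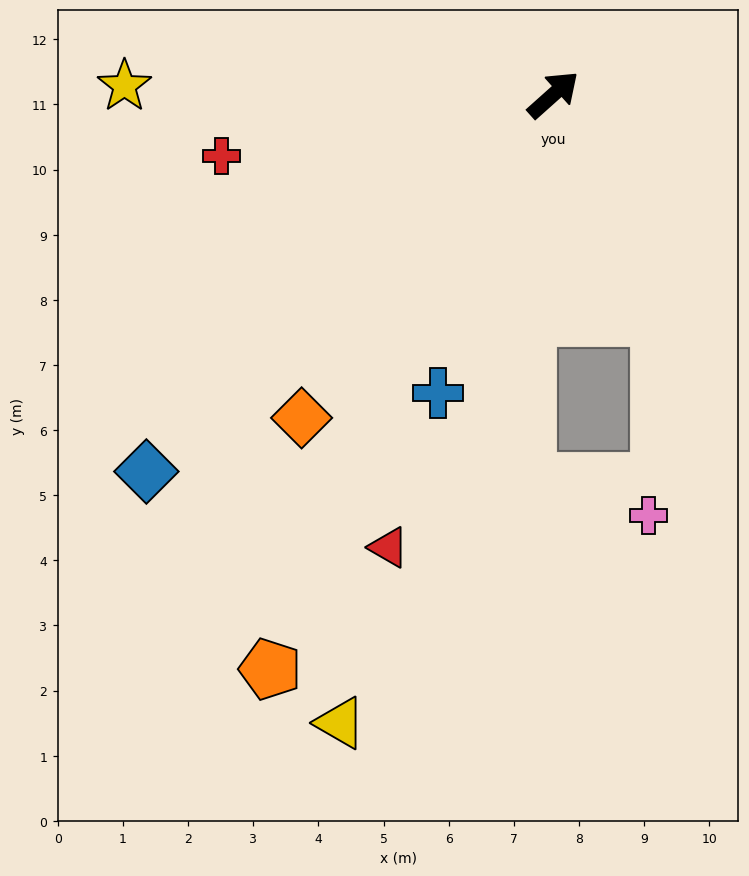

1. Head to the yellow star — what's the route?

turn left 137°, forward 6.6 m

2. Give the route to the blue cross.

turn right 153°, forward 4.9 m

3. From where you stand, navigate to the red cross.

turn left 149°, forward 5.2 m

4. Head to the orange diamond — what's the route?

turn right 170°, forward 6.3 m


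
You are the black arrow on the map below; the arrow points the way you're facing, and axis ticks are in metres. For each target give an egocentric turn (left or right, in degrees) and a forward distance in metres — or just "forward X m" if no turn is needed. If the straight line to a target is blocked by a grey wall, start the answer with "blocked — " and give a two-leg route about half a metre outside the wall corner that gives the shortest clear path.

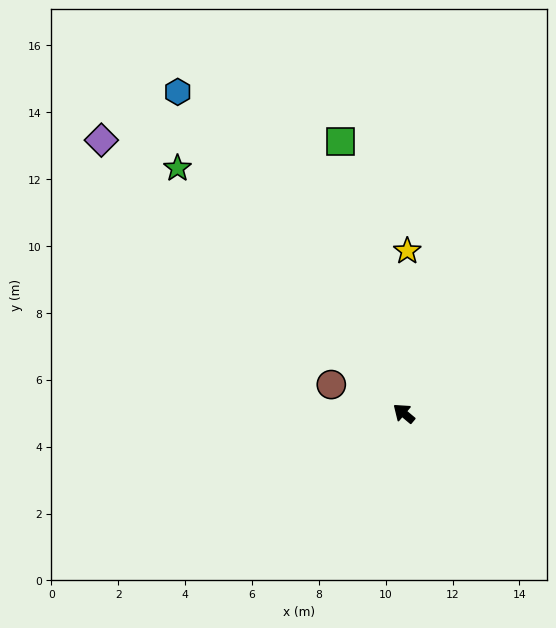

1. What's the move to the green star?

turn right 7°, forward 10.0 m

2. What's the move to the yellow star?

turn right 51°, forward 4.9 m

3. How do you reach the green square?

turn right 37°, forward 8.3 m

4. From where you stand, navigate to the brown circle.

turn left 18°, forward 2.3 m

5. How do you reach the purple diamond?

turn right 2°, forward 12.2 m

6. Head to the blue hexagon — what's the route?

turn right 15°, forward 11.8 m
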